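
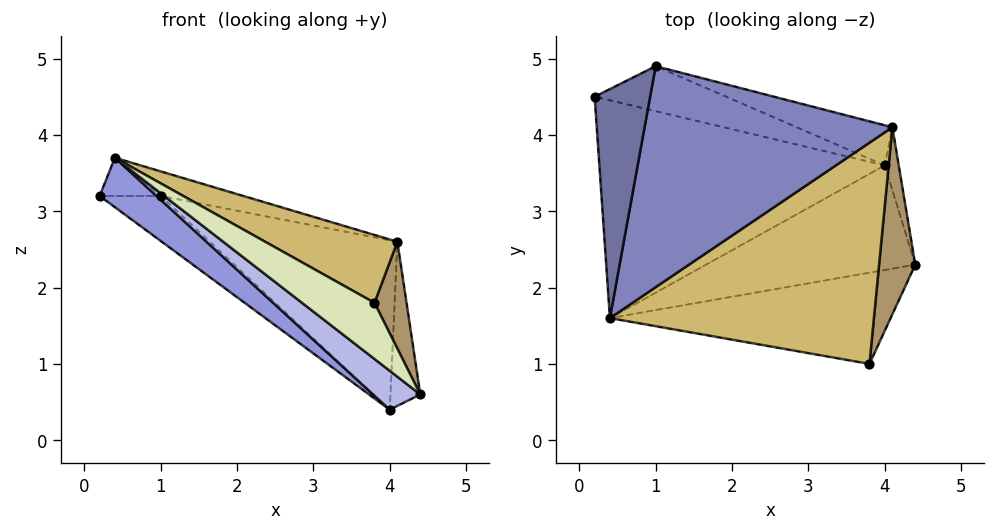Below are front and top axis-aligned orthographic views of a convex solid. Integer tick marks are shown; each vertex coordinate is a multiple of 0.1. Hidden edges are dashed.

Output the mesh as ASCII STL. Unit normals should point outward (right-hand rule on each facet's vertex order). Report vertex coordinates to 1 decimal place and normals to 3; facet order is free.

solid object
 facet normal -0.082 0.164 0.983
  outer loop
   vertex 1.0 4.9 3.2
   vertex 0.2 4.5 3.2
   vertex 0.4 1.6 3.7
  endloop
 endfacet
 facet normal 0.216 0.108 0.970
  outer loop
   vertex 4.1 4.1 2.6
   vertex 1.0 4.9 3.2
   vertex 0.4 1.6 3.7
  endloop
 endfacet
 facet normal -0.611 -0.175 -0.772
  outer loop
   vertex 4.0 3.6 0.4
   vertex 0.4 1.6 3.7
   vertex 0.2 4.5 3.2
  endloop
 endfacet
 facet normal -0.554 -0.290 -0.780
  outer loop
   vertex 4.0 3.6 0.4
   vertex 4.4 2.3 0.6
   vertex 0.4 1.6 3.7
  endloop
 endfacet
 facet normal -0.333 0.667 -0.667
  outer loop
   vertex 4.0 3.6 0.4
   vertex 0.2 4.5 3.2
   vertex 1.0 4.9 3.2
  endloop
 endfacet
 facet normal 0.955 0.277 -0.106
  outer loop
   vertex 4.0 3.6 0.4
   vertex 4.1 4.1 2.6
   vertex 4.4 2.3 0.6
  endloop
 endfacet
 facet normal 0.202 0.953 -0.226
  outer loop
   vertex 4.0 3.6 0.4
   vertex 1.0 4.9 3.2
   vertex 4.1 4.1 2.6
  endloop
 endfacet
 facet normal -0.494 -0.455 -0.741
  outer loop
   vertex 3.8 1.0 1.8
   vertex 0.4 1.6 3.7
   vertex 4.4 2.3 0.6
  endloop
 endfacet
 facet normal 0.942 -0.166 0.291
  outer loop
   vertex 3.8 1.0 1.8
   vertex 4.4 2.3 0.6
   vertex 4.1 4.1 2.6
  endloop
 endfacet
 facet normal 0.435 -0.264 0.861
  outer loop
   vertex 3.8 1.0 1.8
   vertex 4.1 4.1 2.6
   vertex 0.4 1.6 3.7
  endloop
 endfacet
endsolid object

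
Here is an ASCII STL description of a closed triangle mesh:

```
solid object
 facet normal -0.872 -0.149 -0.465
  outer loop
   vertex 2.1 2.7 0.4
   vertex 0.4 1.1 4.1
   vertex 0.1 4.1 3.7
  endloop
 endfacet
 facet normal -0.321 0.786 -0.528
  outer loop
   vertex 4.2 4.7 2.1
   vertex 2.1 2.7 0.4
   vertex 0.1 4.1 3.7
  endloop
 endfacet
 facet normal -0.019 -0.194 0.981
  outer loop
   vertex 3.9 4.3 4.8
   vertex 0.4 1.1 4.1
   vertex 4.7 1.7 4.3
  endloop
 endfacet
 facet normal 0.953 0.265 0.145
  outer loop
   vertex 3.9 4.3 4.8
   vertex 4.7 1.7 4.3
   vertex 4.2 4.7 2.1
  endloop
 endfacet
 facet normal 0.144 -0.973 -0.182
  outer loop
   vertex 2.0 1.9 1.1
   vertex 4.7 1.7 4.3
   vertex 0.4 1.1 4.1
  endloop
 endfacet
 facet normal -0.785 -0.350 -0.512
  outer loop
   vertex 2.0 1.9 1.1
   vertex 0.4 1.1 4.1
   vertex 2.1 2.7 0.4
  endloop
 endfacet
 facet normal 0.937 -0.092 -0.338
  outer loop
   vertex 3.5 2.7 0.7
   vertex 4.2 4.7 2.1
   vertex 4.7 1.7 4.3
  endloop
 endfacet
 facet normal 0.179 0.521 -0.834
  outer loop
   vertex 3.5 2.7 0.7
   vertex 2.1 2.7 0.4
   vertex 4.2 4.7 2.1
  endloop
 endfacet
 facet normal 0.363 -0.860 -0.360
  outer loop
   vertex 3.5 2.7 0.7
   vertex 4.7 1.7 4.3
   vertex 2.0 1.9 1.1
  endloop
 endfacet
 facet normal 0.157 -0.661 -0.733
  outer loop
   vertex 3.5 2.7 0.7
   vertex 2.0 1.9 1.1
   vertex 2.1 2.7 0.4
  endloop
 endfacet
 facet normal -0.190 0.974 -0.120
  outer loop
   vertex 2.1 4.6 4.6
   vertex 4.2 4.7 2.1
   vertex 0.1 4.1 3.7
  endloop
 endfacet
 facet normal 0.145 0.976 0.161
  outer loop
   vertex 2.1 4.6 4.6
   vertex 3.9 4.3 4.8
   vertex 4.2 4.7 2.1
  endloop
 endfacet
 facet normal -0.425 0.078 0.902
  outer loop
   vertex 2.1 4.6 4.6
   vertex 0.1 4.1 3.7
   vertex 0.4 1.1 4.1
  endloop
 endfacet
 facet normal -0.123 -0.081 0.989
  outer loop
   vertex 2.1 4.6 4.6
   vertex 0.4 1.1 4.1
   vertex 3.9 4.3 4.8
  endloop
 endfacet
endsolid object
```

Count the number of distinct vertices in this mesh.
9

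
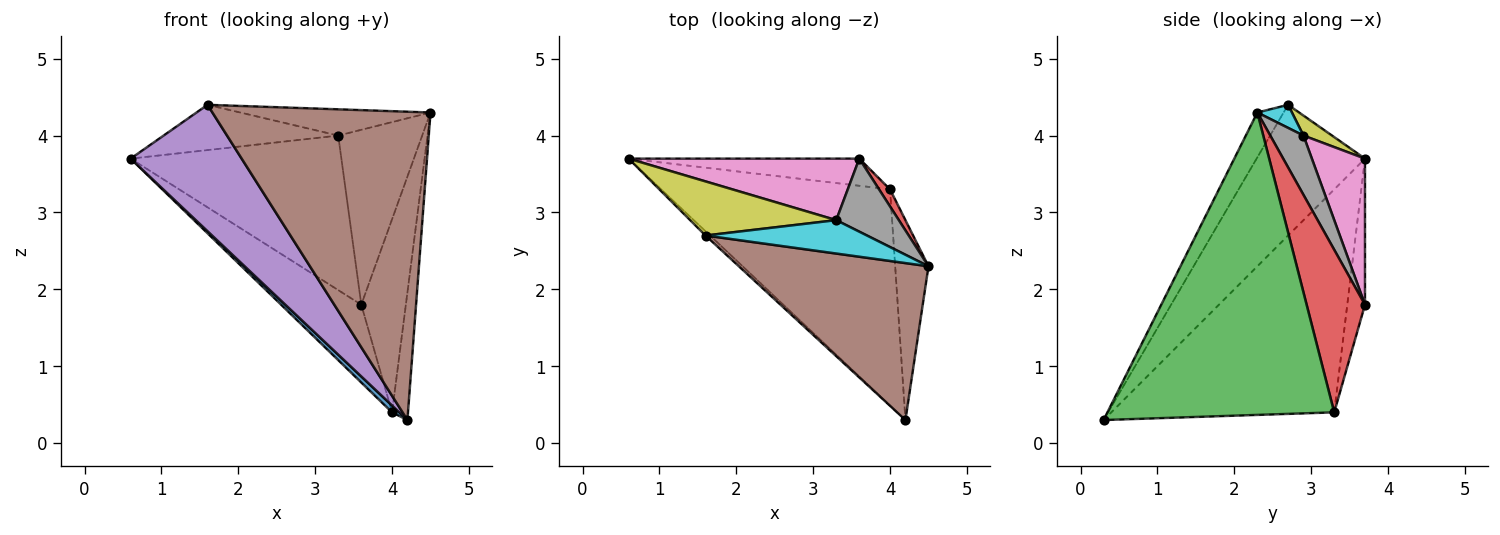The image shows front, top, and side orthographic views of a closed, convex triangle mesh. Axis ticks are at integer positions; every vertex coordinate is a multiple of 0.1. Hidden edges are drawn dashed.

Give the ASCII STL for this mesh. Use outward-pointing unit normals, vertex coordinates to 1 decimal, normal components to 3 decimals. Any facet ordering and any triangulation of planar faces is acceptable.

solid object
 facet normal -0.698 -0.023 -0.716
  outer loop
   vertex 4.0 3.3 0.4
   vertex 4.2 0.3 0.3
   vertex 0.6 3.7 3.7
  endloop
 endfacet
 facet normal -0.204 0.924 -0.322
  outer loop
   vertex 4.0 3.3 0.4
   vertex 0.6 3.7 3.7
   vertex 3.6 3.7 1.8
  endloop
 endfacet
 facet normal 0.992 0.070 -0.109
  outer loop
   vertex 4.0 3.3 0.4
   vertex 4.5 2.3 4.3
   vertex 4.2 0.3 0.3
  endloop
 endfacet
 facet normal 0.794 0.606 0.054
  outer loop
   vertex 4.0 3.3 0.4
   vertex 3.6 3.7 1.8
   vertex 4.5 2.3 4.3
  endloop
 endfacet
 facet normal -0.698 -0.715 -0.024
  outer loop
   vertex 1.6 2.7 4.4
   vertex 0.6 3.7 3.7
   vertex 4.2 0.3 0.3
  endloop
 endfacet
 facet normal -0.107 -0.886 0.451
  outer loop
   vertex 1.6 2.7 4.4
   vertex 4.2 0.3 0.3
   vertex 4.5 2.3 4.3
  endloop
 endfacet
 facet normal 0.228 0.905 0.360
  outer loop
   vertex 3.3 2.9 4.0
   vertex 3.6 3.7 1.8
   vertex 0.6 3.7 3.7
  endloop
 endfacet
 facet normal 0.343 0.867 0.362
  outer loop
   vertex 3.3 2.9 4.0
   vertex 4.5 2.3 4.3
   vertex 3.6 3.7 1.8
  endloop
 endfacet
 facet normal 0.104 0.638 0.763
  outer loop
   vertex 3.3 2.9 4.0
   vertex 0.6 3.7 3.7
   vertex 1.6 2.7 4.4
  endloop
 endfacet
 facet normal 0.112 0.614 0.781
  outer loop
   vertex 3.3 2.9 4.0
   vertex 1.6 2.7 4.4
   vertex 4.5 2.3 4.3
  endloop
 endfacet
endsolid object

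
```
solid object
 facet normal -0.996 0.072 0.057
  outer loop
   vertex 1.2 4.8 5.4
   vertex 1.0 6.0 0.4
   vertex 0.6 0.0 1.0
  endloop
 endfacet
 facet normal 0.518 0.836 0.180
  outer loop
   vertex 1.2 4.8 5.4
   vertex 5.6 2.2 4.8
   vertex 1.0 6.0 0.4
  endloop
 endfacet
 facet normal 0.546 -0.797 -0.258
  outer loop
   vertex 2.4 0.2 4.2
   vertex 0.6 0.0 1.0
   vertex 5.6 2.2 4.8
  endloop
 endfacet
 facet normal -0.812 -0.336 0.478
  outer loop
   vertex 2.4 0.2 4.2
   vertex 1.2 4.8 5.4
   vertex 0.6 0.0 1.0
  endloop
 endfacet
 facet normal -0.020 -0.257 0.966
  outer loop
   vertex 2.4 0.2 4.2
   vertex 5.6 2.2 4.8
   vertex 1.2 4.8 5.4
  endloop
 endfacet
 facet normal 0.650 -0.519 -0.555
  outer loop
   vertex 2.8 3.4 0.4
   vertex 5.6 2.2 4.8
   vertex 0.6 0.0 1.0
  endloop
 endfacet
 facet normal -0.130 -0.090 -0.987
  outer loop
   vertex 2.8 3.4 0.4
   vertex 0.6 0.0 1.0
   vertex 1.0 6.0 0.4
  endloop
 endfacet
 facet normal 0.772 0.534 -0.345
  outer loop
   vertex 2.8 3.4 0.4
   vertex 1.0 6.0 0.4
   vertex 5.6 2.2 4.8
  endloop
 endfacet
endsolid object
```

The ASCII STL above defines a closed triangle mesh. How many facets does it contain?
8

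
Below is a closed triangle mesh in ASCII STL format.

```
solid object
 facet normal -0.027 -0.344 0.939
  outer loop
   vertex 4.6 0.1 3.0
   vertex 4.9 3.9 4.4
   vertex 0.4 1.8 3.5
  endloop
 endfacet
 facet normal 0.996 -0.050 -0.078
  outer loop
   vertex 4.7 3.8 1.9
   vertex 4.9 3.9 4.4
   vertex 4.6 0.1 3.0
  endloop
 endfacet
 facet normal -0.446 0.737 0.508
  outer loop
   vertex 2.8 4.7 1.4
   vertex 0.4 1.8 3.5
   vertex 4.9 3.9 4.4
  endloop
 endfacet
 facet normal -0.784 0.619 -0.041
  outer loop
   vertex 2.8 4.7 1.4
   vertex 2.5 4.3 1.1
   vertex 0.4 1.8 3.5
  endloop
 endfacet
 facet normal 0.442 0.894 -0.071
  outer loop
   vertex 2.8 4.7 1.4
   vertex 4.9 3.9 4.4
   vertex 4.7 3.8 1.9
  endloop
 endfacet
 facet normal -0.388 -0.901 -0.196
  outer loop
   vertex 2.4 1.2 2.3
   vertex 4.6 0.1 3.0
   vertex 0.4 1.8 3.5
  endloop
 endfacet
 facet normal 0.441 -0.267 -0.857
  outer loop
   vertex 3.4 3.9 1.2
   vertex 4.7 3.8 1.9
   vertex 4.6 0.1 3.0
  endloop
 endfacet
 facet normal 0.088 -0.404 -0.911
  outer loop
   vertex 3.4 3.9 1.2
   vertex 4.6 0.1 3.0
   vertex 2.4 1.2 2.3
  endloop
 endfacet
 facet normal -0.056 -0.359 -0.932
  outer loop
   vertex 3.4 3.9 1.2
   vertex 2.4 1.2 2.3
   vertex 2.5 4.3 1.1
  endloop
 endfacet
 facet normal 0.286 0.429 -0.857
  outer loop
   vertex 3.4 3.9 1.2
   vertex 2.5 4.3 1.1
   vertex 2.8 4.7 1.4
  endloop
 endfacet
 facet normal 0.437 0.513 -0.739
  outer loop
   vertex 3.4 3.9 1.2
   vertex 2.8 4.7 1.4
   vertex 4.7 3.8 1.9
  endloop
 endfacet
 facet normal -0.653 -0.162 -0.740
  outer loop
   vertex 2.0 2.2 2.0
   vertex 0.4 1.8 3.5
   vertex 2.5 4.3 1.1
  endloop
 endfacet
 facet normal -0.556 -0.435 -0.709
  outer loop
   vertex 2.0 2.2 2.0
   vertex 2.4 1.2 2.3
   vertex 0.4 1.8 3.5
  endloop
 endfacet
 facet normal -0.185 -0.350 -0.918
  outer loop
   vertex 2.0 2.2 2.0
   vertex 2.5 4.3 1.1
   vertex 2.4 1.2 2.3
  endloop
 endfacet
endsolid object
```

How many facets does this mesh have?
14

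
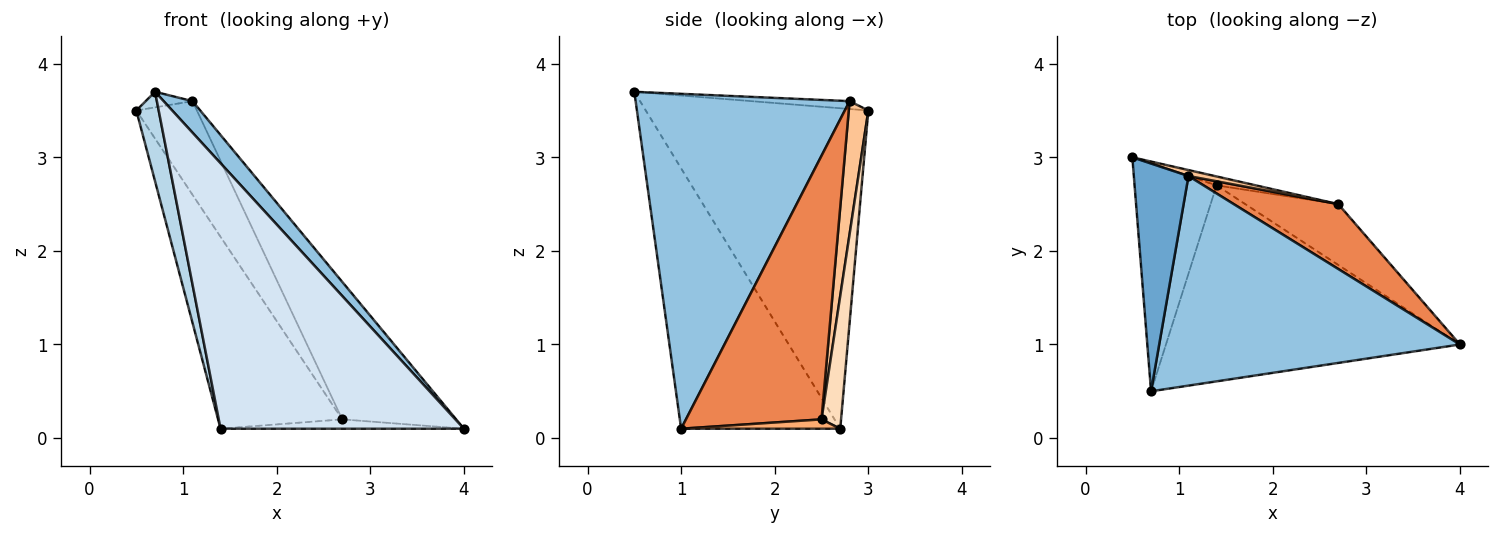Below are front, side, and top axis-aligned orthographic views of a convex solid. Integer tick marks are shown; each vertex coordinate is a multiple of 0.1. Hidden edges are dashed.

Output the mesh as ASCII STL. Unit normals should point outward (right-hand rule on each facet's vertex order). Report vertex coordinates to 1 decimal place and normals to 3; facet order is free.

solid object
 facet normal -0.142 0.068 0.988
  outer loop
   vertex 1.1 2.8 3.6
   vertex 0.5 3.0 3.5
   vertex 0.7 0.5 3.7
  endloop
 endfacet
 facet normal 0.740 -0.100 0.665
  outer loop
   vertex 1.1 2.8 3.6
   vertex 0.7 0.5 3.7
   vertex 4.0 1.0 0.1
  endloop
 endfacet
 facet normal -0.964 -0.097 -0.247
  outer loop
   vertex 1.4 2.7 0.1
   vertex 0.7 0.5 3.7
   vertex 0.5 3.0 3.5
  endloop
 endfacet
 facet normal -0.466 -0.712 -0.526
  outer loop
   vertex 1.4 2.7 0.1
   vertex 4.0 1.0 0.1
   vertex 0.7 0.5 3.7
  endloop
 endfacet
 facet normal 0.733 0.616 0.290
  outer loop
   vertex 2.7 2.5 0.2
   vertex 1.1 2.8 3.6
   vertex 4.0 1.0 0.1
  endloop
 endfacet
 facet normal 0.099 0.151 -0.984
  outer loop
   vertex 2.7 2.5 0.2
   vertex 4.0 1.0 0.1
   vertex 1.4 2.7 0.1
  endloop
 endfacet
 facet normal 0.307 0.950 0.060
  outer loop
   vertex 2.7 2.5 0.2
   vertex 0.5 3.0 3.5
   vertex 1.1 2.8 3.6
  endloop
 endfacet
 facet normal 0.155 0.987 -0.046
  outer loop
   vertex 2.7 2.5 0.2
   vertex 1.4 2.7 0.1
   vertex 0.5 3.0 3.5
  endloop
 endfacet
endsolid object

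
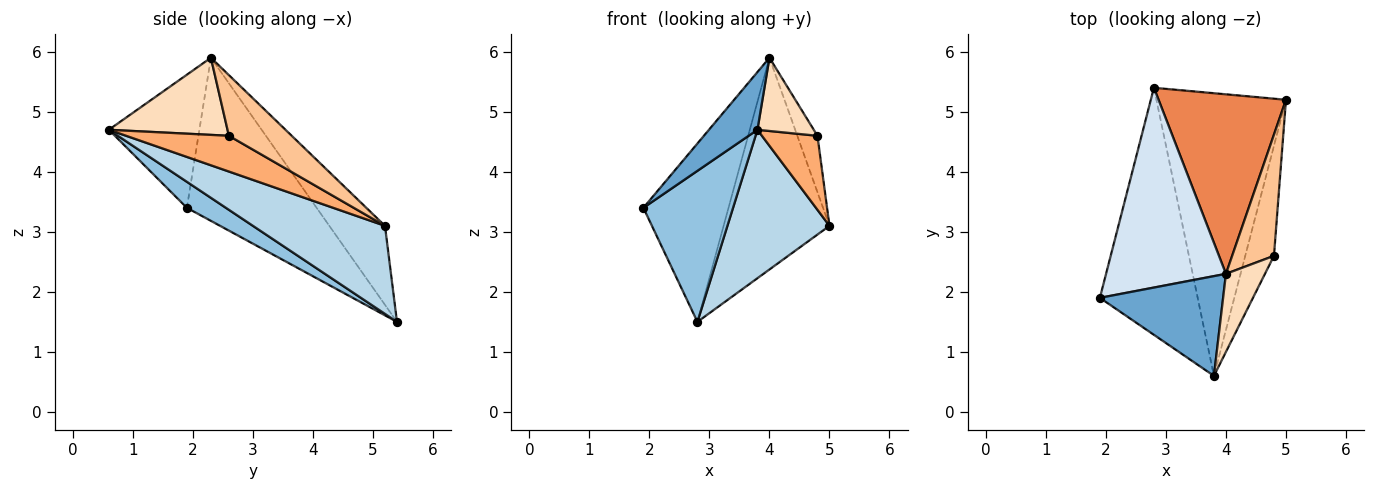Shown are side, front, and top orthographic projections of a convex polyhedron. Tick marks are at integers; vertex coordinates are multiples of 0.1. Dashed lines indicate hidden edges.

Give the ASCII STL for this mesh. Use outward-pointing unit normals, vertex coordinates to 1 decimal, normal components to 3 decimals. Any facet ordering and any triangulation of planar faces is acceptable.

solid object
 facet normal -0.683 -0.366 0.632
  outer loop
   vertex 4.0 2.3 5.9
   vertex 1.9 1.9 3.4
   vertex 3.8 0.6 4.7
  endloop
 endfacet
 facet normal 0.221 -0.509 -0.832
  outer loop
   vertex 2.8 5.4 1.5
   vertex 3.8 0.6 4.7
   vertex 1.9 1.9 3.4
  endloop
 endfacet
 facet normal 0.516 -0.398 -0.759
  outer loop
   vertex 2.8 5.4 1.5
   vertex 5.0 5.2 3.1
   vertex 3.8 0.6 4.7
  endloop
 endfacet
 facet normal -0.712 0.467 0.524
  outer loop
   vertex 2.8 5.4 1.5
   vertex 1.9 1.9 3.4
   vertex 4.0 2.3 5.9
  endloop
 endfacet
 facet normal -0.372 0.708 0.600
  outer loop
   vertex 2.8 5.4 1.5
   vertex 4.0 2.3 5.9
   vertex 5.0 5.2 3.1
  endloop
 endfacet
 facet normal 0.719 -0.388 -0.577
  outer loop
   vertex 4.8 2.6 4.6
   vertex 3.8 0.6 4.7
   vertex 5.0 5.2 3.1
  endloop
 endfacet
 facet normal 0.796 0.255 0.549
  outer loop
   vertex 4.8 2.6 4.6
   vertex 5.0 5.2 3.1
   vertex 4.0 2.3 5.9
  endloop
 endfacet
 facet normal 0.822 -0.390 0.416
  outer loop
   vertex 4.8 2.6 4.6
   vertex 4.0 2.3 5.9
   vertex 3.8 0.6 4.7
  endloop
 endfacet
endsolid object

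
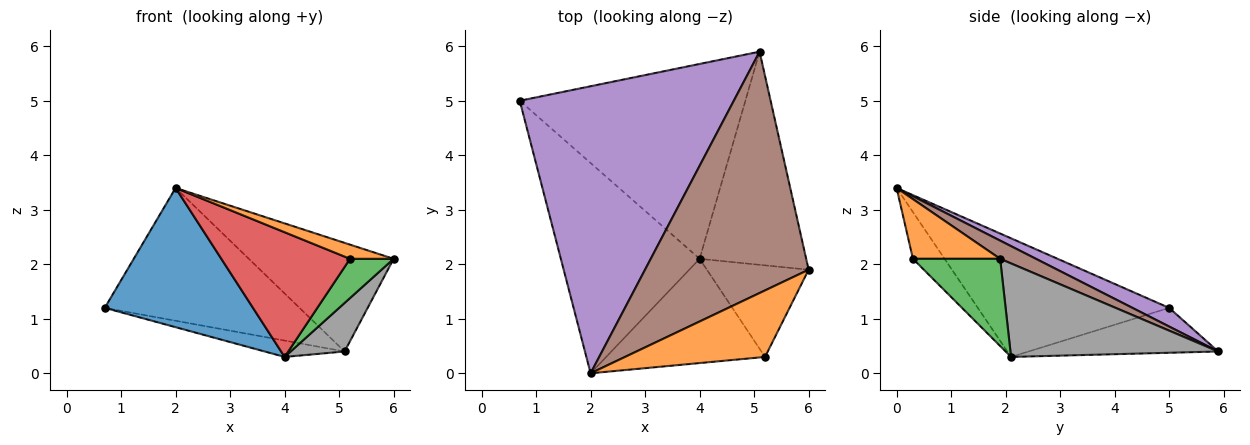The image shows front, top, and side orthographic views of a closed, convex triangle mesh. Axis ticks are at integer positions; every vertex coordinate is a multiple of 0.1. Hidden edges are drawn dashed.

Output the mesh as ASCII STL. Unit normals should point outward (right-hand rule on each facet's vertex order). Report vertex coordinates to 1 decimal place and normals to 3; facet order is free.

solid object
 facet normal -0.580 -0.450 -0.679
  outer loop
   vertex 4.0 2.1 0.3
   vertex 2.0 0.0 3.4
   vertex 0.7 5.0 1.2
  endloop
 endfacet
 facet normal 0.385 -0.192 0.903
  outer loop
   vertex 5.2 0.3 2.1
   vertex 6.0 1.9 2.1
   vertex 2.0 0.0 3.4
  endloop
 endfacet
 facet normal 0.619 -0.309 -0.722
  outer loop
   vertex 5.2 0.3 2.1
   vertex 4.0 2.1 0.3
   vertex 6.0 1.9 2.1
  endloop
 endfacet
 facet normal -0.185 -0.754 -0.630
  outer loop
   vertex 5.2 0.3 2.1
   vertex 2.0 0.0 3.4
   vertex 4.0 2.1 0.3
  endloop
 endfacet
 facet normal 0.079 0.419 0.905
  outer loop
   vertex 5.1 5.9 0.4
   vertex 0.7 5.0 1.2
   vertex 2.0 0.0 3.4
  endloop
 endfacet
 facet normal 0.101 0.408 0.907
  outer loop
   vertex 5.1 5.9 0.4
   vertex 2.0 0.0 3.4
   vertex 6.0 1.9 2.1
  endloop
 endfacet
 facet normal -0.194 0.082 -0.977
  outer loop
   vertex 5.1 5.9 0.4
   vertex 4.0 2.1 0.3
   vertex 0.7 5.0 1.2
  endloop
 endfacet
 facet normal 0.650 -0.169 -0.741
  outer loop
   vertex 5.1 5.9 0.4
   vertex 6.0 1.9 2.1
   vertex 4.0 2.1 0.3
  endloop
 endfacet
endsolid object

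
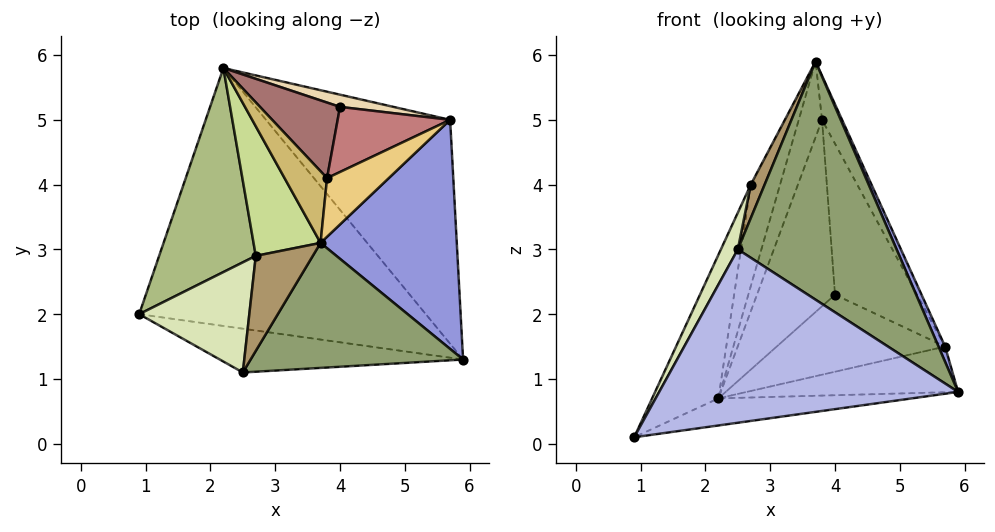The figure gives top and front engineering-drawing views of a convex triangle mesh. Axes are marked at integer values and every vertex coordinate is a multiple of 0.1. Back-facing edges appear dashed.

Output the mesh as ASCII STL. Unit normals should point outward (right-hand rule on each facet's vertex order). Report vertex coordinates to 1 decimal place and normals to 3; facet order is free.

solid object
 facet normal 0.152 0.103 -0.983
  outer loop
   vertex 2.2 5.8 0.7
   vertex 5.9 1.3 0.8
   vertex 0.9 2.0 0.1
  endloop
 endfacet
 facet normal 0.260 0.193 -0.946
  outer loop
   vertex 5.7 5.0 1.5
   vertex 5.9 1.3 0.8
   vertex 2.2 5.8 0.7
  endloop
 endfacet
 facet normal 0.914 -0.027 0.404
  outer loop
   vertex 5.7 5.0 1.5
   vertex 3.7 3.1 5.9
   vertex 5.9 1.3 0.8
  endloop
 endfacet
 facet normal -0.101 -0.965 -0.244
  outer loop
   vertex 2.5 1.1 3.0
   vertex 0.9 2.0 0.1
   vertex 5.9 1.3 0.8
  endloop
 endfacet
 facet normal 0.333 -0.835 0.438
  outer loop
   vertex 2.5 1.1 3.0
   vertex 5.9 1.3 0.8
   vertex 3.7 3.1 5.9
  endloop
 endfacet
 facet normal -0.900 0.251 0.357
  outer loop
   vertex 2.7 2.9 4.0
   vertex 2.2 5.8 0.7
   vertex 0.9 2.0 0.1
  endloop
 endfacet
 facet normal -0.851 0.324 0.414
  outer loop
   vertex 2.7 2.9 4.0
   vertex 3.7 3.1 5.9
   vertex 2.2 5.8 0.7
  endloop
 endfacet
 facet normal -0.885 -0.147 0.442
  outer loop
   vertex 2.7 2.9 4.0
   vertex 0.9 2.0 0.1
   vertex 2.5 1.1 3.0
  endloop
 endfacet
 facet normal -0.865 -0.167 0.473
  outer loop
   vertex 2.7 2.9 4.0
   vertex 2.5 1.1 3.0
   vertex 3.7 3.1 5.9
  endloop
 endfacet
 facet normal -0.732 0.494 0.468
  outer loop
   vertex 3.8 4.1 5.0
   vertex 2.2 5.8 0.7
   vertex 3.7 3.1 5.9
  endloop
 endfacet
 facet normal 0.765 0.387 0.515
  outer loop
   vertex 3.8 4.1 5.0
   vertex 3.7 3.1 5.9
   vertex 5.7 5.0 1.5
  endloop
 endfacet
 facet normal 0.187 0.970 0.154
  outer loop
   vertex 4.0 5.2 2.3
   vertex 5.7 5.0 1.5
   vertex 2.2 5.8 0.7
  endloop
 endfacet
 facet normal -0.025 0.926 0.376
  outer loop
   vertex 4.0 5.2 2.3
   vertex 2.2 5.8 0.7
   vertex 3.8 4.1 5.0
  endloop
 endfacet
 facet normal 0.282 0.881 0.380
  outer loop
   vertex 4.0 5.2 2.3
   vertex 3.8 4.1 5.0
   vertex 5.7 5.0 1.5
  endloop
 endfacet
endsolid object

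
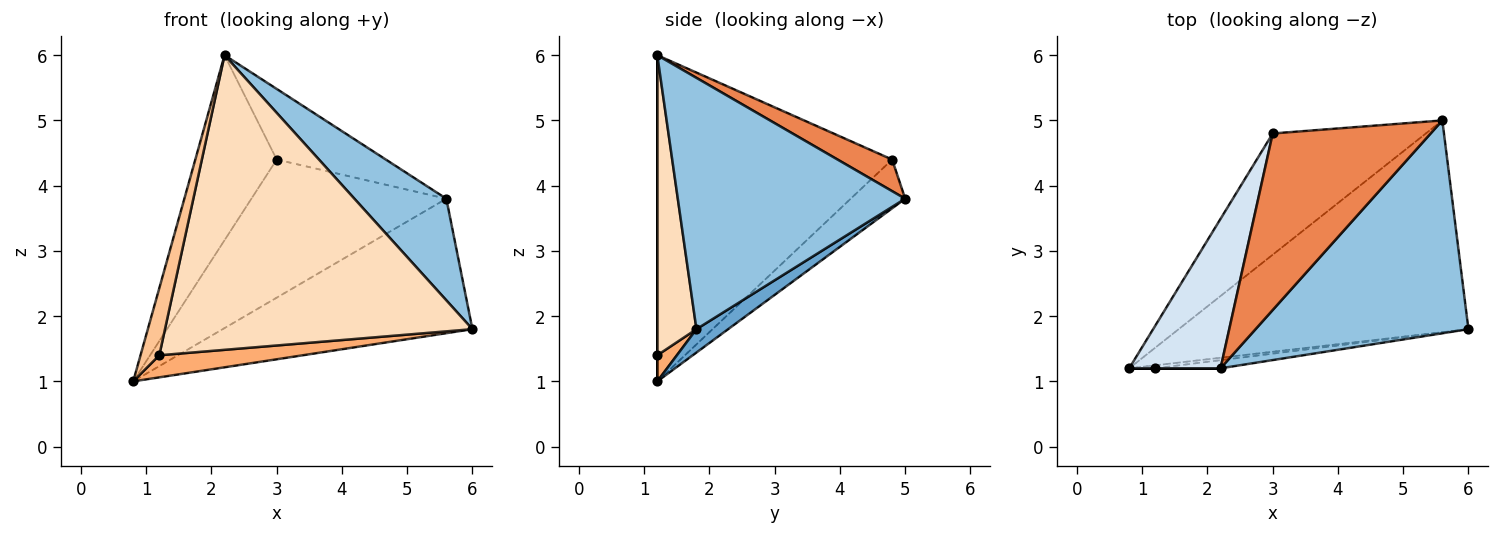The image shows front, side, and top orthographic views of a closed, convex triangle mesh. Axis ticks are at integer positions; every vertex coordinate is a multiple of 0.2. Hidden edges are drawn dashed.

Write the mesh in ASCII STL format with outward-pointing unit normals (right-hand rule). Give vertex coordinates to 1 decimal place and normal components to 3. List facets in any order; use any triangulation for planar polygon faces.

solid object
 facet normal 0.068 0.535 -0.842
  outer loop
   vertex 5.6 5.0 3.8
   vertex 6.0 1.8 1.8
   vertex 0.8 1.2 1.0
  endloop
 endfacet
 facet normal 0.729 -0.295 0.618
  outer loop
   vertex 2.2 1.2 6.0
   vertex 6.0 1.8 1.8
   vertex 5.6 5.0 3.8
  endloop
 endfacet
 facet normal -0.206 0.735 -0.646
  outer loop
   vertex 3.0 4.8 4.4
   vertex 5.6 5.0 3.8
   vertex 0.8 1.2 1.0
  endloop
 endfacet
 facet normal -0.913 0.317 0.256
  outer loop
   vertex 3.0 4.8 4.4
   vertex 0.8 1.2 1.0
   vertex 2.2 1.2 6.0
  endloop
 endfacet
 facet normal 0.183 0.365 0.913
  outer loop
   vertex 3.0 4.8 4.4
   vertex 2.2 1.2 6.0
   vertex 5.6 5.0 3.8
  endloop
 endfacet
 facet normal 0.134 -0.982 -0.134
  outer loop
   vertex 1.2 1.2 1.4
   vertex 0.8 1.2 1.0
   vertex 6.0 1.8 1.8
  endloop
 endfacet
 facet normal 0.000 -1.000 0.000
  outer loop
   vertex 1.2 1.2 1.4
   vertex 2.2 1.2 6.0
   vertex 0.8 1.2 1.0
  endloop
 endfacet
 facet normal 0.126 -0.992 -0.027
  outer loop
   vertex 1.2 1.2 1.4
   vertex 6.0 1.8 1.8
   vertex 2.2 1.2 6.0
  endloop
 endfacet
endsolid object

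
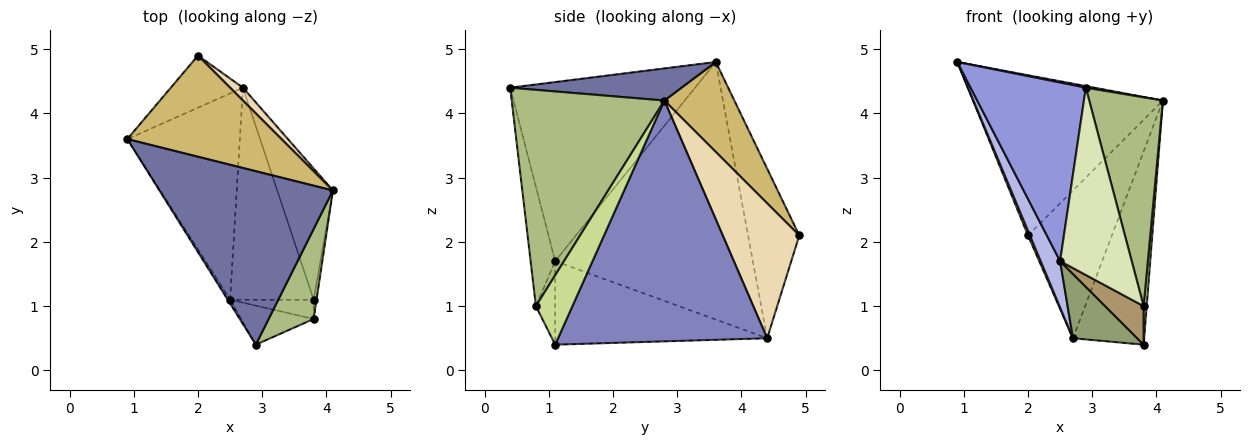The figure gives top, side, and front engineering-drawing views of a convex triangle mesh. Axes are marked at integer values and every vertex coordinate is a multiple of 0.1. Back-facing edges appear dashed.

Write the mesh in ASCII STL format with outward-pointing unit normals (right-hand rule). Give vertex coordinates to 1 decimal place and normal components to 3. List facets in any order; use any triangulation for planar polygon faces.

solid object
 facet normal 0.182 -0.009 0.983
  outer loop
   vertex 2.9 0.4 4.4
   vertex 4.1 2.8 4.2
   vertex 0.9 3.6 4.8
  endloop
 endfacet
 facet normal 0.925 0.315 -0.214
  outer loop
   vertex 2.7 4.4 0.5
   vertex 4.1 2.8 4.2
   vertex 3.8 1.1 0.4
  endloop
 endfacet
 facet normal -0.849 -0.529 -0.011
  outer loop
   vertex 2.5 1.1 1.7
   vertex 2.9 0.4 4.4
   vertex 0.9 3.6 4.8
  endloop
 endfacet
 facet normal -0.913 -0.090 -0.399
  outer loop
   vertex 2.5 1.1 1.7
   vertex 0.9 3.6 4.8
   vertex 2.7 4.4 0.5
  endloop
 endfacet
 facet normal -0.691 -0.210 -0.691
  outer loop
   vertex 2.5 1.1 1.7
   vertex 2.7 4.4 0.5
   vertex 3.8 1.1 0.4
  endloop
 endfacet
 facet normal 0.885 -0.427 0.184
  outer loop
   vertex 3.8 0.8 1.0
   vertex 4.1 2.8 4.2
   vertex 2.9 0.4 4.4
  endloop
 endfacet
 facet normal 0.996 -0.083 -0.041
  outer loop
   vertex 3.8 0.8 1.0
   vertex 3.8 1.1 0.4
   vertex 4.1 2.8 4.2
  endloop
 endfacet
 facet normal -0.318 -0.928 -0.193
  outer loop
   vertex 3.8 0.8 1.0
   vertex 2.9 0.4 4.4
   vertex 2.5 1.1 1.7
  endloop
 endfacet
 facet normal -0.408 -0.816 -0.408
  outer loop
   vertex 3.8 0.8 1.0
   vertex 2.5 1.1 1.7
   vertex 3.8 1.1 0.4
  endloop
 endfacet
 facet normal 0.297 0.807 0.510
  outer loop
   vertex 2.0 4.9 2.1
   vertex 0.9 3.6 4.8
   vertex 4.1 2.8 4.2
  endloop
 endfacet
 facet normal -0.920 -0.035 -0.391
  outer loop
   vertex 2.0 4.9 2.1
   vertex 2.7 4.4 0.5
   vertex 0.9 3.6 4.8
  endloop
 endfacet
 facet normal 0.673 0.737 0.064
  outer loop
   vertex 2.0 4.9 2.1
   vertex 4.1 2.8 4.2
   vertex 2.7 4.4 0.5
  endloop
 endfacet
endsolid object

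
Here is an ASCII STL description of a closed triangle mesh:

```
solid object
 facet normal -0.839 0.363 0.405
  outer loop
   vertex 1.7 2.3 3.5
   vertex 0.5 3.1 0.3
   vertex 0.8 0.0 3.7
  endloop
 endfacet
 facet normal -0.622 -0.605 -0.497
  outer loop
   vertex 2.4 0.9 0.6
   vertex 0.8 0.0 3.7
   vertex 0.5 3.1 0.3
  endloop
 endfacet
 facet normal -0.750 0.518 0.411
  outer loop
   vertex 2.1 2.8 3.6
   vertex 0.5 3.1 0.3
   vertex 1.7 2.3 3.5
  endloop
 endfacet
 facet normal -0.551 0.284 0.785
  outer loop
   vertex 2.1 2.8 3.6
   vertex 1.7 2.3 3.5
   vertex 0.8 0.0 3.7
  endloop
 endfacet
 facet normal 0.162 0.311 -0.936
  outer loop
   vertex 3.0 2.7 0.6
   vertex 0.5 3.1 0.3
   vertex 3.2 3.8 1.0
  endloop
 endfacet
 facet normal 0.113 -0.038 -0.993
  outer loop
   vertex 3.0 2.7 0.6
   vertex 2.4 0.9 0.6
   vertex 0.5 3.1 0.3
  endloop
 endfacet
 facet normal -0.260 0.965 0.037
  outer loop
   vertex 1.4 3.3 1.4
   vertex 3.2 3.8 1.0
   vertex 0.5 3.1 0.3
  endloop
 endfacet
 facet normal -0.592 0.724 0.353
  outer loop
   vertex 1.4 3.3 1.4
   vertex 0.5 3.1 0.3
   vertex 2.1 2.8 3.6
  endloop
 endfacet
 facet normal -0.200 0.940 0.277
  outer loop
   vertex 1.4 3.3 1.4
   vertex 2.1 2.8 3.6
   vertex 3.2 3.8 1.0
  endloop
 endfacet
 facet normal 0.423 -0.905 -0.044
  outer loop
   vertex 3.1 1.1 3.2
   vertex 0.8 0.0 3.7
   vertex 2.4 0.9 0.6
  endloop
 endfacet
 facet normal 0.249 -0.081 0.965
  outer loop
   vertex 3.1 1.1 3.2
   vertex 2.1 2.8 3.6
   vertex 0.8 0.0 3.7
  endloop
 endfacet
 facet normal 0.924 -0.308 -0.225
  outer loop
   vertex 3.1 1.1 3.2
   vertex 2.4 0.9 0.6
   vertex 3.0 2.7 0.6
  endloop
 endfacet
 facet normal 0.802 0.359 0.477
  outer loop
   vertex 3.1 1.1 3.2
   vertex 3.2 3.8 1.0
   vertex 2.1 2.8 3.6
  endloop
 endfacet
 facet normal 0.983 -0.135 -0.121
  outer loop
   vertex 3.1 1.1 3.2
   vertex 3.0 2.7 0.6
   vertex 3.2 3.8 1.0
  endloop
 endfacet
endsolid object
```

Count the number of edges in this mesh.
21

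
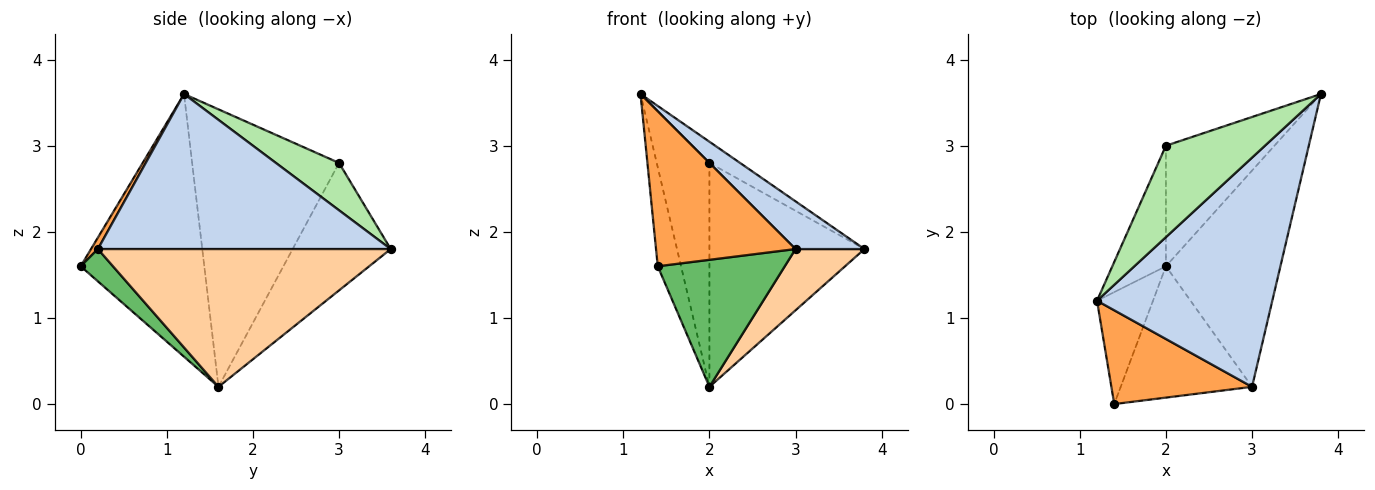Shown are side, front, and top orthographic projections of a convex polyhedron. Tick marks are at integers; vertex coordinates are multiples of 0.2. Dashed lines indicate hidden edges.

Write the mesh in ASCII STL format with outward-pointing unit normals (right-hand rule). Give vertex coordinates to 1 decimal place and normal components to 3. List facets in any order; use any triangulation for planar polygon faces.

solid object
 facet normal -0.962 0.181 -0.205
  outer loop
   vertex 2.0 1.6 0.2
   vertex 1.4 0.0 1.6
   vertex 1.2 1.2 3.6
  endloop
 endfacet
 facet normal 0.655 -0.154 0.740
  outer loop
   vertex 3.0 0.2 1.8
   vertex 3.8 3.6 1.8
   vertex 1.2 1.2 3.6
  endloop
 endfacet
 facet normal 0.042 -0.855 0.517
  outer loop
   vertex 3.0 0.2 1.8
   vertex 1.2 1.2 3.6
   vertex 1.4 0.0 1.6
  endloop
 endfacet
 facet normal 0.757 -0.178 -0.629
  outer loop
   vertex 3.0 0.2 1.8
   vertex 2.0 1.6 0.2
   vertex 3.8 3.6 1.8
  endloop
 endfacet
 facet normal 0.174 -0.685 -0.708
  outer loop
   vertex 3.0 0.2 1.8
   vertex 1.4 0.0 1.6
   vertex 2.0 1.6 0.2
  endloop
 endfacet
 facet normal 0.422 0.205 0.883
  outer loop
   vertex 2.0 3.0 2.8
   vertex 1.2 1.2 3.6
   vertex 3.8 3.6 1.8
  endloop
 endfacet
 facet normal -0.926 0.332 -0.179
  outer loop
   vertex 2.0 3.0 2.8
   vertex 2.0 1.6 0.2
   vertex 1.2 1.2 3.6
  endloop
 endfacet
 facet normal -0.487 0.769 -0.414
  outer loop
   vertex 2.0 3.0 2.8
   vertex 3.8 3.6 1.8
   vertex 2.0 1.6 0.2
  endloop
 endfacet
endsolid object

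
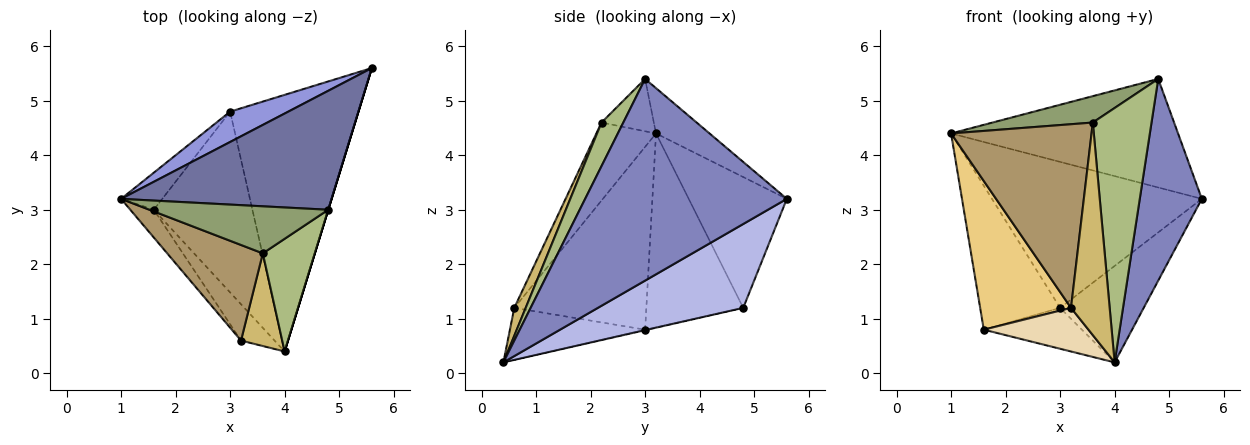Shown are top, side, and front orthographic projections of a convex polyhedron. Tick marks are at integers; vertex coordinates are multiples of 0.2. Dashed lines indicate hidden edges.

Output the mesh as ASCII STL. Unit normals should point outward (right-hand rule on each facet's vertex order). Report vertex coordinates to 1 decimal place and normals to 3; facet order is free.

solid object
 facet normal -0.157 0.666 0.730
  outer loop
   vertex 4.8 3.0 5.4
   vertex 5.6 5.6 3.2
   vertex 1.0 3.2 4.4
  endloop
 endfacet
 facet normal 0.956 -0.294 0.000
  outer loop
   vertex 4.8 3.0 5.4
   vertex 4.0 0.4 0.2
   vertex 5.6 5.6 3.2
  endloop
 endfacet
 facet normal -0.416 0.890 0.185
  outer loop
   vertex 3.0 4.8 1.2
   vertex 1.0 3.2 4.4
   vertex 5.6 5.6 3.2
  endloop
 endfacet
 facet normal 0.522 0.300 -0.798
  outer loop
   vertex 3.0 4.8 1.2
   vertex 5.6 5.6 3.2
   vertex 4.0 0.4 0.2
  endloop
 endfacet
 facet normal -0.247 -0.474 0.845
  outer loop
   vertex 3.6 2.2 4.6
   vertex 4.8 3.0 5.4
   vertex 1.0 3.2 4.4
  endloop
 endfacet
 facet normal 0.322 -0.866 0.383
  outer loop
   vertex 3.6 2.2 4.6
   vertex 4.0 0.4 0.2
   vertex 4.8 3.0 5.4
  endloop
 endfacet
 facet normal -0.761 0.628 -0.162
  outer loop
   vertex 1.6 3.0 0.8
   vertex 1.0 3.2 4.4
   vertex 3.0 4.8 1.2
  endloop
 endfacet
 facet normal -0.005 0.221 -0.975
  outer loop
   vertex 1.6 3.0 0.8
   vertex 3.0 4.8 1.2
   vertex 4.0 0.4 0.2
  endloop
 endfacet
 facet normal -0.353 -0.830 0.432
  outer loop
   vertex 3.2 0.6 1.2
   vertex 3.6 2.2 4.6
   vertex 1.0 3.2 4.4
  endloop
 endfacet
 facet normal 0.261 -0.885 0.386
  outer loop
   vertex 3.2 0.6 1.2
   vertex 4.0 0.4 0.2
   vertex 3.6 2.2 4.6
  endloop
 endfacet
 facet normal -0.819 -0.564 -0.105
  outer loop
   vertex 3.2 0.6 1.2
   vertex 1.0 3.2 4.4
   vertex 1.6 3.0 0.8
  endloop
 endfacet
 facet normal -0.704 -0.545 -0.454
  outer loop
   vertex 3.2 0.6 1.2
   vertex 1.6 3.0 0.8
   vertex 4.0 0.4 0.2
  endloop
 endfacet
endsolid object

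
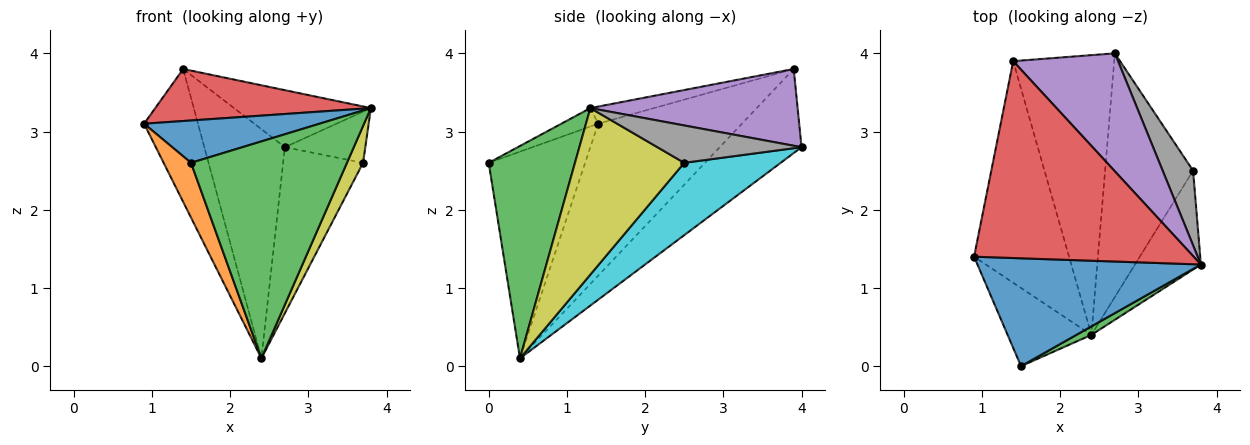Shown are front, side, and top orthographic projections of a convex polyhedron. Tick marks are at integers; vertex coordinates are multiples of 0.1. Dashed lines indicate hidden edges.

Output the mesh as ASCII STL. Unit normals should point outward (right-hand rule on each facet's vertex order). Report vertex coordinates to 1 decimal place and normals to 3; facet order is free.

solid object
 facet normal -0.077 -0.364 0.928
  outer loop
   vertex 1.5 0.0 2.6
   vertex 3.8 1.3 3.3
   vertex 0.9 1.4 3.1
  endloop
 endfacet
 facet normal -0.896 -0.254 -0.363
  outer loop
   vertex 1.5 0.0 2.6
   vertex 0.9 1.4 3.1
   vertex 2.4 0.4 0.1
  endloop
 endfacet
 facet normal 0.484 -0.874 0.034
  outer loop
   vertex 1.5 0.0 2.6
   vertex 2.4 0.4 0.1
   vertex 3.8 1.3 3.3
  endloop
 endfacet
 facet normal -0.075 -0.255 0.964
  outer loop
   vertex 1.4 3.9 3.8
   vertex 0.9 1.4 3.1
   vertex 3.8 1.3 3.3
  endloop
 endfacet
 facet normal 0.550 0.363 0.752
  outer loop
   vertex 1.4 3.9 3.8
   vertex 3.8 1.3 3.3
   vertex 2.7 4.0 2.8
  endloop
 endfacet
 facet normal -0.808 0.303 -0.505
  outer loop
   vertex 1.4 3.9 3.8
   vertex 2.4 0.4 0.1
   vertex 0.9 1.4 3.1
  endloop
 endfacet
 facet normal -0.541 0.533 -0.650
  outer loop
   vertex 1.4 3.9 3.8
   vertex 2.7 4.0 2.8
   vertex 2.4 0.4 0.1
  endloop
 endfacet
 facet normal 0.712 0.397 0.579
  outer loop
   vertex 3.7 2.5 2.6
   vertex 2.7 4.0 2.8
   vertex 3.8 1.3 3.3
  endloop
 endfacet
 facet normal 0.921 -0.136 -0.365
  outer loop
   vertex 3.7 2.5 2.6
   vertex 3.8 1.3 3.3
   vertex 2.4 0.4 0.1
  endloop
 endfacet
 facet normal 0.562 0.466 -0.684
  outer loop
   vertex 3.7 2.5 2.6
   vertex 2.4 0.4 0.1
   vertex 2.7 4.0 2.8
  endloop
 endfacet
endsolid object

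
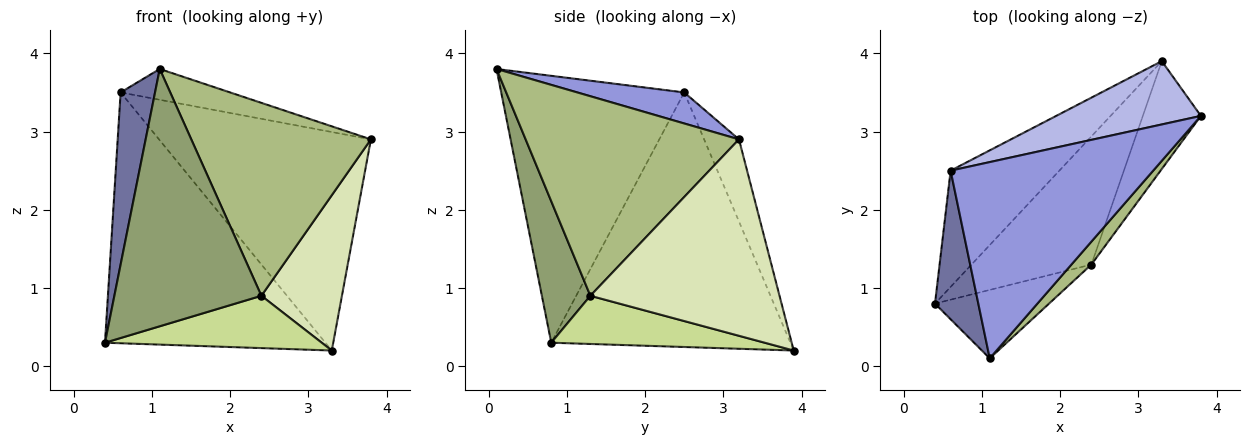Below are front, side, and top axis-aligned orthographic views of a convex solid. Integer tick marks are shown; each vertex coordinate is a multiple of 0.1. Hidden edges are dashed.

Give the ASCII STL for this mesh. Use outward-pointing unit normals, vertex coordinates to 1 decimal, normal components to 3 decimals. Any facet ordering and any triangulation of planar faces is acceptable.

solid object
 facet normal -0.970 -0.182 0.158
  outer loop
   vertex 0.6 2.5 3.5
   vertex 0.4 0.8 0.3
   vertex 1.1 0.1 3.8
  endloop
 endfacet
 facet normal -0.702 0.647 -0.300
  outer loop
   vertex 0.6 2.5 3.5
   vertex 3.3 3.9 0.2
   vertex 0.4 0.8 0.3
  endloop
 endfacet
 facet normal 0.150 0.153 0.977
  outer loop
   vertex 0.6 2.5 3.5
   vertex 1.1 0.1 3.8
   vertex 3.8 3.2 2.9
  endloop
 endfacet
 facet normal -0.156 0.949 0.275
  outer loop
   vertex 0.6 2.5 3.5
   vertex 3.8 3.2 2.9
   vertex 3.3 3.9 0.2
  endloop
 endfacet
 facet normal 0.304 -0.921 -0.245
  outer loop
   vertex 2.4 1.3 0.9
   vertex 1.1 0.1 3.8
   vertex 0.4 0.8 0.3
  endloop
 endfacet
 facet normal 0.763 -0.642 0.076
  outer loop
   vertex 2.4 1.3 0.9
   vertex 3.8 3.2 2.9
   vertex 1.1 0.1 3.8
  endloop
 endfacet
 facet normal 0.349 -0.354 -0.868
  outer loop
   vertex 2.4 1.3 0.9
   vertex 0.4 0.8 0.3
   vertex 3.3 3.9 0.2
  endloop
 endfacet
 facet normal 0.888 -0.378 -0.262
  outer loop
   vertex 2.4 1.3 0.9
   vertex 3.3 3.9 0.2
   vertex 3.8 3.2 2.9
  endloop
 endfacet
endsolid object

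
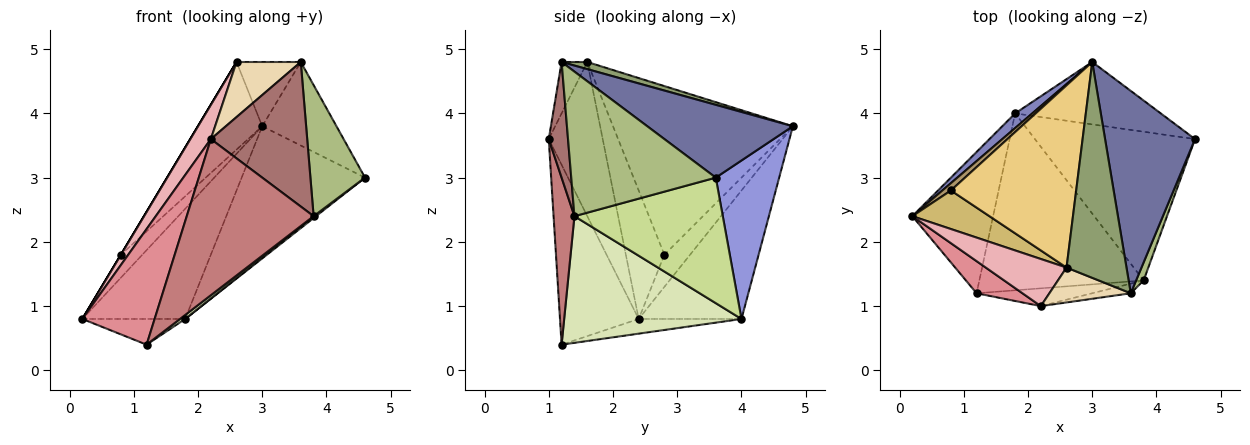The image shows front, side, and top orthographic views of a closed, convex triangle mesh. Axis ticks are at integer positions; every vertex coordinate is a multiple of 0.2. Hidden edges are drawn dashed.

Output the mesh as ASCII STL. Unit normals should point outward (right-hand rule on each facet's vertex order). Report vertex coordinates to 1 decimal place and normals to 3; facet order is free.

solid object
 facet normal 0.599 0.305 0.740
  outer loop
   vertex 3.0 4.8 3.8
   vertex 3.6 1.2 4.8
   vertex 4.6 3.6 3.0
  endloop
 endfacet
 facet normal -0.704 0.704 0.094
  outer loop
   vertex 1.8 4.0 0.8
   vertex 0.2 2.4 0.8
   vertex 3.0 4.8 3.8
  endloop
 endfacet
 facet normal 0.421 0.820 -0.387
  outer loop
   vertex 1.8 4.0 0.8
   vertex 3.0 4.8 3.8
   vertex 4.6 3.6 3.0
  endloop
 endfacet
 facet normal -0.176 0.176 -0.968
  outer loop
   vertex 1.8 4.0 0.8
   vertex 1.2 1.2 0.4
   vertex 0.2 2.4 0.8
  endloop
 endfacet
 facet normal 0.113 0.283 0.952
  outer loop
   vertex 2.6 1.6 4.8
   vertex 3.6 1.2 4.8
   vertex 3.0 4.8 3.8
  endloop
 endfacet
 facet normal 0.934 -0.353 0.048
  outer loop
   vertex 3.8 1.4 2.4
   vertex 4.6 3.6 3.0
   vertex 3.6 1.2 4.8
  endloop
 endfacet
 facet normal 0.617 -0.010 -0.787
  outer loop
   vertex 3.8 1.4 2.4
   vertex 1.8 4.0 0.8
   vertex 4.6 3.6 3.0
  endloop
 endfacet
 facet normal 0.610 -0.018 -0.792
  outer loop
   vertex 3.8 1.4 2.4
   vertex 1.2 1.2 0.4
   vertex 1.8 4.0 0.8
  endloop
 endfacet
 facet normal -0.753 0.627 0.201
  outer loop
   vertex 0.8 2.8 1.8
   vertex 3.0 4.8 3.8
   vertex 0.2 2.4 0.8
  endloop
 endfacet
 facet normal -0.857 0.000 0.514
  outer loop
   vertex 0.8 2.8 1.8
   vertex 0.2 2.4 0.8
   vertex 2.6 1.6 4.8
  endloop
 endfacet
 facet normal -0.772 0.276 0.573
  outer loop
   vertex 0.8 2.8 1.8
   vertex 2.6 1.6 4.8
   vertex 3.0 4.8 3.8
  endloop
 endfacet
 facet normal -0.320 -0.800 0.507
  outer loop
   vertex 2.2 1.0 3.6
   vertex 3.6 1.2 4.8
   vertex 2.6 1.6 4.8
  endloop
 endfacet
 facet normal 0.196 -0.978 -0.065
  outer loop
   vertex 2.2 1.0 3.6
   vertex 3.8 1.4 2.4
   vertex 3.6 1.2 4.8
  endloop
 endfacet
 facet normal 0.161 -0.981 -0.112
  outer loop
   vertex 2.2 1.0 3.6
   vertex 1.2 1.2 0.4
   vertex 3.8 1.4 2.4
  endloop
 endfacet
 facet normal -0.724 -0.665 0.185
  outer loop
   vertex 2.2 1.0 3.6
   vertex 0.2 2.4 0.8
   vertex 1.2 1.2 0.4
  endloop
 endfacet
 facet normal -0.839 -0.320 0.440
  outer loop
   vertex 2.2 1.0 3.6
   vertex 2.6 1.6 4.8
   vertex 0.2 2.4 0.8
  endloop
 endfacet
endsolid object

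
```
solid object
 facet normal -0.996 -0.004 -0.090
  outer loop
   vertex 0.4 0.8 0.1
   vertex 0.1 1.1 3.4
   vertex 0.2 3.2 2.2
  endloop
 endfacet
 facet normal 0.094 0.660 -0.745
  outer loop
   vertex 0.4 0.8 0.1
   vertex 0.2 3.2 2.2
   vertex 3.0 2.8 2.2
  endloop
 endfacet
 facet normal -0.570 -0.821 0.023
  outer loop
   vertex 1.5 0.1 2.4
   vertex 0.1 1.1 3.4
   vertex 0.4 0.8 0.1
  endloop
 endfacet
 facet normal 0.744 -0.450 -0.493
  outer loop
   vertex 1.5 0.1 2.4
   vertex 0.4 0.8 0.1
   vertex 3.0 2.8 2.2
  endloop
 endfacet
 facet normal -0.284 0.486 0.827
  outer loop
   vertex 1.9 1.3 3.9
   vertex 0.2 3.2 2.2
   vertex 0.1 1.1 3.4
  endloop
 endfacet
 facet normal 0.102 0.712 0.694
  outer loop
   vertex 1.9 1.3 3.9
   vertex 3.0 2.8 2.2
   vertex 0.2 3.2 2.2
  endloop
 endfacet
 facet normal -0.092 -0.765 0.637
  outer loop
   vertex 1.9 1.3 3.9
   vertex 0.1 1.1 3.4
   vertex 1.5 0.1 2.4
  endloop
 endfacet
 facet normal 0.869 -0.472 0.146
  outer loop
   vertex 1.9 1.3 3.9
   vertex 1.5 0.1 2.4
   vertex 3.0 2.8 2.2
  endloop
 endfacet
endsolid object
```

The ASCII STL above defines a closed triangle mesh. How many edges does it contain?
12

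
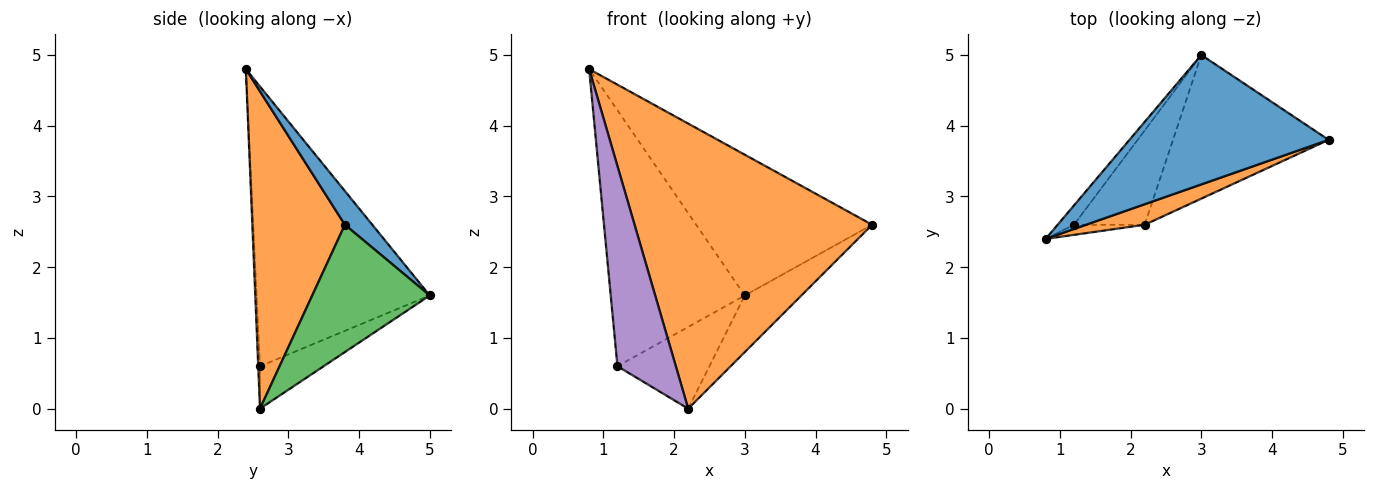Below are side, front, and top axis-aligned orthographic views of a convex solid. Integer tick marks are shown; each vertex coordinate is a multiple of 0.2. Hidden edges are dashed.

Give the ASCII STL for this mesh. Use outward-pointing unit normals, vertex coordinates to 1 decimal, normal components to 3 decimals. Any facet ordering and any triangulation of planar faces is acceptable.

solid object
 facet normal 0.114 0.731 0.672
  outer loop
   vertex 3.0 5.0 1.6
   vertex 0.8 2.4 4.8
   vertex 4.8 3.8 2.6
  endloop
 endfacet
 facet normal 0.362 -0.930 0.067
  outer loop
   vertex 2.2 2.6 0.0
   vertex 4.8 3.8 2.6
   vertex 0.8 2.4 4.8
  endloop
 endfacet
 facet normal 0.606 0.292 -0.740
  outer loop
   vertex 2.2 2.6 0.0
   vertex 3.0 5.0 1.6
   vertex 4.8 3.8 2.6
  endloop
 endfacet
 facet normal -0.790 0.612 -0.046
  outer loop
   vertex 1.2 2.6 0.6
   vertex 0.8 2.4 4.8
   vertex 3.0 5.0 1.6
  endloop
 endfacet
 facet normal -0.030 -0.998 -0.050
  outer loop
   vertex 1.2 2.6 0.6
   vertex 2.2 2.6 0.0
   vertex 0.8 2.4 4.8
  endloop
 endfacet
 facet normal -0.413 0.596 -0.688
  outer loop
   vertex 1.2 2.6 0.6
   vertex 3.0 5.0 1.6
   vertex 2.2 2.6 0.0
  endloop
 endfacet
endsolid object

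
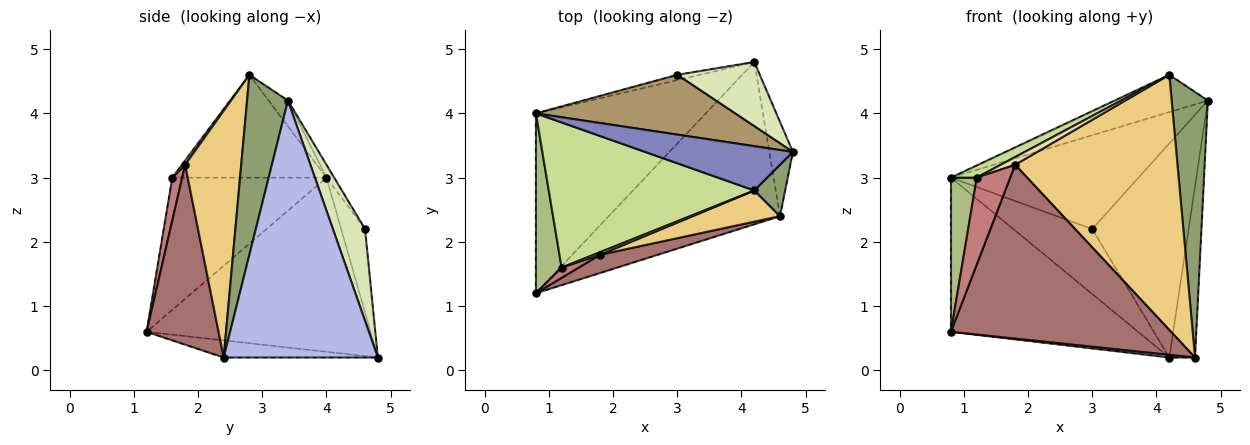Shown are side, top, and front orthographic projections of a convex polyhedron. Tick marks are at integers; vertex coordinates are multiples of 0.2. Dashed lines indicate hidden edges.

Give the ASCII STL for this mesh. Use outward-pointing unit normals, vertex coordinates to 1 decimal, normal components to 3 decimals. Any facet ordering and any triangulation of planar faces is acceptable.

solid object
 facet normal -0.614 0.514 -0.599
  outer loop
   vertex 0.8 4.0 3.0
   vertex 4.2 4.8 0.2
   vertex 0.8 1.2 0.6
  endloop
 endfacet
 facet normal -0.132 0.638 0.759
  outer loop
   vertex 0.8 4.0 3.0
   vertex 4.2 2.8 4.6
   vertex 4.8 3.4 4.2
  endloop
 endfacet
 facet normal -0.099 -0.017 -0.995
  outer loop
   vertex 4.6 2.4 0.2
   vertex 0.8 1.2 0.6
   vertex 4.2 4.8 0.2
  endloop
 endfacet
 facet normal 0.982 0.164 -0.090
  outer loop
   vertex 4.6 2.4 0.2
   vertex 4.2 4.8 0.2
   vertex 4.8 3.4 4.2
  endloop
 endfacet
 facet normal 0.742 -0.658 0.127
  outer loop
   vertex 4.6 2.4 0.2
   vertex 4.8 3.4 4.2
   vertex 4.2 2.8 4.6
  endloop
 endfacet
 facet normal -0.969 -0.161 0.188
  outer loop
   vertex 1.2 1.6 3.0
   vertex 0.8 4.0 3.0
   vertex 0.8 1.2 0.6
  endloop
 endfacet
 facet normal -0.446 -0.074 0.892
  outer loop
   vertex 1.2 1.6 3.0
   vertex 4.2 2.8 4.6
   vertex 0.8 4.0 3.0
  endloop
 endfacet
 facet normal 0.304 0.912 0.274
  outer loop
   vertex 3.0 4.6 2.2
   vertex 4.8 3.4 4.2
   vertex 4.2 4.8 0.2
  endloop
 endfacet
 facet normal -0.035 0.843 0.537
  outer loop
   vertex 3.0 4.6 2.2
   vertex 0.8 4.0 3.0
   vertex 4.8 3.4 4.2
  endloop
 endfacet
 facet normal -0.289 0.954 -0.078
  outer loop
   vertex 3.0 4.6 2.2
   vertex 4.2 4.8 0.2
   vertex 0.8 4.0 3.0
  endloop
 endfacet
 facet normal 0.324 -0.939 0.115
  outer loop
   vertex 1.8 1.8 3.2
   vertex 4.6 2.4 0.2
   vertex 4.2 2.8 4.6
  endloop
 endfacet
 facet normal 0.206 -0.928 0.309
  outer loop
   vertex 1.8 1.8 3.2
   vertex 4.2 2.8 4.6
   vertex 1.2 1.6 3.0
  endloop
 endfacet
 facet normal 0.309 -0.946 0.099
  outer loop
   vertex 1.8 1.8 3.2
   vertex 0.8 1.2 0.6
   vertex 4.6 2.4 0.2
  endloop
 endfacet
 facet normal 0.280 -0.953 0.112
  outer loop
   vertex 1.8 1.8 3.2
   vertex 1.2 1.6 3.0
   vertex 0.8 1.2 0.6
  endloop
 endfacet
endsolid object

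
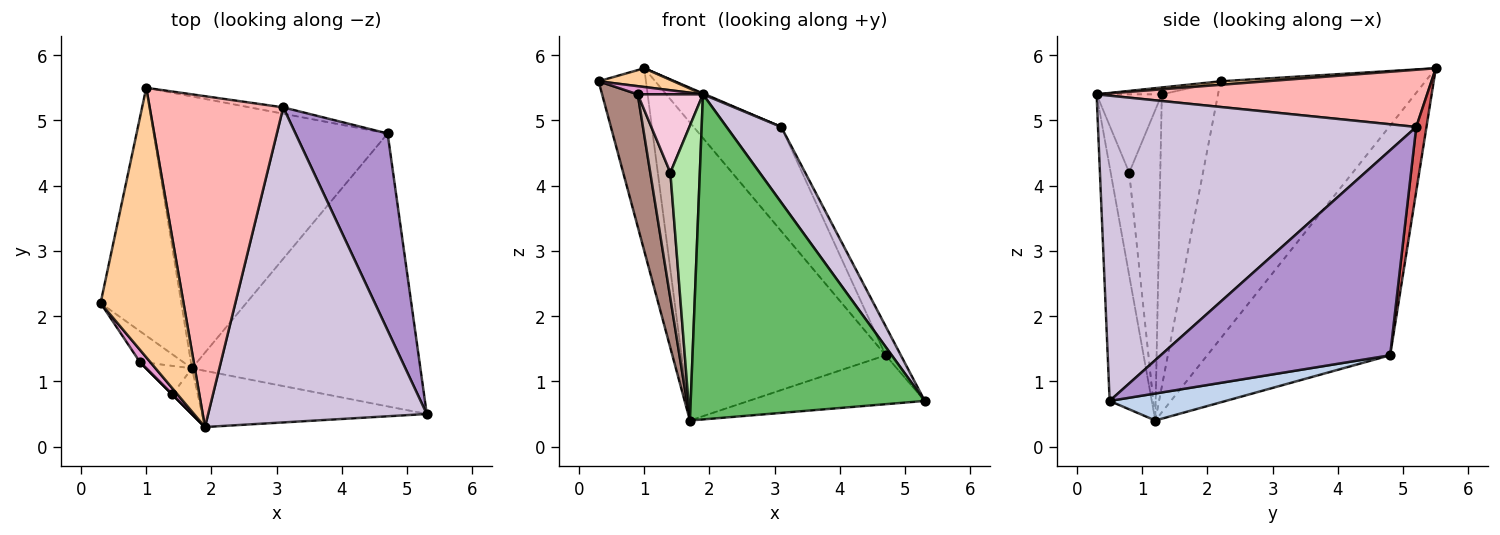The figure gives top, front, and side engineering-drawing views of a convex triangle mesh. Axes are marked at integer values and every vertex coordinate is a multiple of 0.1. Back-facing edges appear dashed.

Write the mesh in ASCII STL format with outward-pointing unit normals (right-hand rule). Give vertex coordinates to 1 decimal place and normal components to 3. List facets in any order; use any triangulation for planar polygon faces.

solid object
 facet normal -0.932 0.215 -0.292
  outer loop
   vertex 1.7 1.2 0.4
   vertex 0.3 2.2 5.6
   vertex 1.0 5.5 5.8
  endloop
 endfacet
 facet normal 0.116 0.175 -0.978
  outer loop
   vertex 4.7 4.8 1.4
   vertex 5.3 0.5 0.7
   vertex 1.7 1.2 0.4
  endloop
 endfacet
 facet normal -0.552 0.616 -0.562
  outer loop
   vertex 4.7 4.8 1.4
   vertex 1.7 1.2 0.4
   vertex 1.0 5.5 5.8
  endloop
 endfacet
 facet normal 0.042 -0.069 0.997
  outer loop
   vertex 1.9 0.3 5.4
   vertex 1.0 5.5 5.8
   vertex 0.3 2.2 5.6
  endloop
 endfacet
 facet normal -0.175 -0.970 -0.168
  outer loop
   vertex 1.9 0.3 5.4
   vertex 1.7 1.2 0.4
   vertex 5.3 0.5 0.7
  endloop
 endfacet
 facet normal -0.528 -0.840 -0.130
  outer loop
   vertex 1.4 0.8 4.2
   vertex 1.7 1.2 0.4
   vertex 1.9 0.3 5.4
  endloop
 endfacet
 facet normal 0.116 0.991 -0.060
  outer loop
   vertex 3.1 5.2 4.9
   vertex 4.7 4.8 1.4
   vertex 1.0 5.5 5.8
  endloop
 endfacet
 facet normal 0.394 -0.003 0.919
  outer loop
   vertex 3.1 5.2 4.9
   vertex 1.0 5.5 5.8
   vertex 1.9 0.3 5.4
  endloop
 endfacet
 facet normal 0.910 0.060 0.409
  outer loop
   vertex 3.1 5.2 4.9
   vertex 5.3 0.5 0.7
   vertex 4.7 4.8 1.4
  endloop
 endfacet
 facet normal 0.805 -0.138 0.577
  outer loop
   vertex 3.1 5.2 4.9
   vertex 1.9 0.3 5.4
   vertex 5.3 0.5 0.7
  endloop
 endfacet
 facet normal -0.838 -0.531 -0.123
  outer loop
   vertex 0.9 1.3 5.4
   vertex 0.3 2.2 5.6
   vertex 1.7 1.2 0.4
  endloop
 endfacet
 facet normal -0.833 -0.539 -0.123
  outer loop
   vertex 0.9 1.3 5.4
   vertex 1.7 1.2 0.4
   vertex 1.4 0.8 4.2
  endloop
 endfacet
 facet normal -0.485 -0.485 0.728
  outer loop
   vertex 0.9 1.3 5.4
   vertex 1.9 0.3 5.4
   vertex 0.3 2.2 5.6
  endloop
 endfacet
 facet normal -0.707 -0.707 0.000
  outer loop
   vertex 0.9 1.3 5.4
   vertex 1.4 0.8 4.2
   vertex 1.9 0.3 5.4
  endloop
 endfacet
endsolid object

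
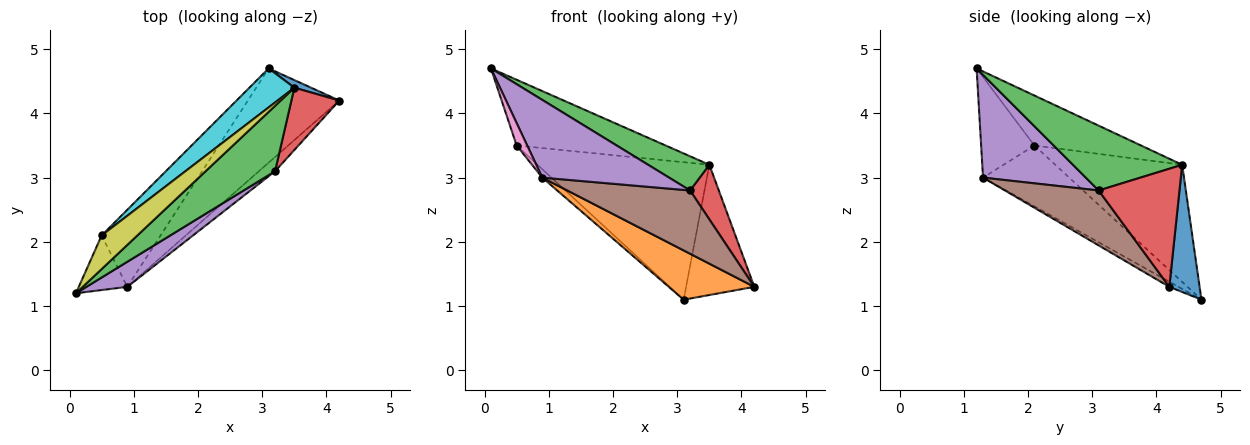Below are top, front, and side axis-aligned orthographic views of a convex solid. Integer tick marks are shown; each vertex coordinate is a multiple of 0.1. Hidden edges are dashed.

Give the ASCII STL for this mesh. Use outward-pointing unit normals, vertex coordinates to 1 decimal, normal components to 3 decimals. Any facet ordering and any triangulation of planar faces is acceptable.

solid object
 facet normal 0.405 0.913 0.053
  outer loop
   vertex 3.5 4.4 3.2
   vertex 4.2 4.2 1.3
   vertex 3.1 4.7 1.1
  endloop
 endfacet
 facet normal -0.049 -0.463 -0.885
  outer loop
   vertex 0.9 1.3 3.0
   vertex 3.1 4.7 1.1
   vertex 4.2 4.2 1.3
  endloop
 endfacet
 facet normal 0.637 -0.357 0.683
  outer loop
   vertex 3.2 3.1 2.8
   vertex 3.5 4.4 3.2
   vertex 0.1 1.2 4.7
  endloop
 endfacet
 facet normal 0.880 -0.313 0.357
  outer loop
   vertex 3.2 3.1 2.8
   vertex 4.2 4.2 1.3
   vertex 3.5 4.4 3.2
  endloop
 endfacet
 facet normal 0.611 -0.754 0.243
  outer loop
   vertex 3.2 3.1 2.8
   vertex 0.1 1.2 4.7
   vertex 0.9 1.3 3.0
  endloop
 endfacet
 facet normal 0.597 -0.783 -0.176
  outer loop
   vertex 3.2 3.1 2.8
   vertex 0.9 1.3 3.0
   vertex 4.2 4.2 1.3
  endloop
 endfacet
 facet normal -0.887 -0.176 -0.428
  outer loop
   vertex 0.5 2.1 3.5
   vertex 0.9 1.3 3.0
   vertex 0.1 1.2 4.7
  endloop
 endfacet
 facet normal -0.716 0.076 -0.694
  outer loop
   vertex 0.5 2.1 3.5
   vertex 3.1 4.7 1.1
   vertex 0.9 1.3 3.0
  endloop
 endfacet
 facet normal -0.537 0.751 0.384
  outer loop
   vertex 0.5 2.1 3.5
   vertex 0.1 1.2 4.7
   vertex 3.5 4.4 3.2
  endloop
 endfacet
 facet normal -0.579 0.784 0.222
  outer loop
   vertex 0.5 2.1 3.5
   vertex 3.5 4.4 3.2
   vertex 3.1 4.7 1.1
  endloop
 endfacet
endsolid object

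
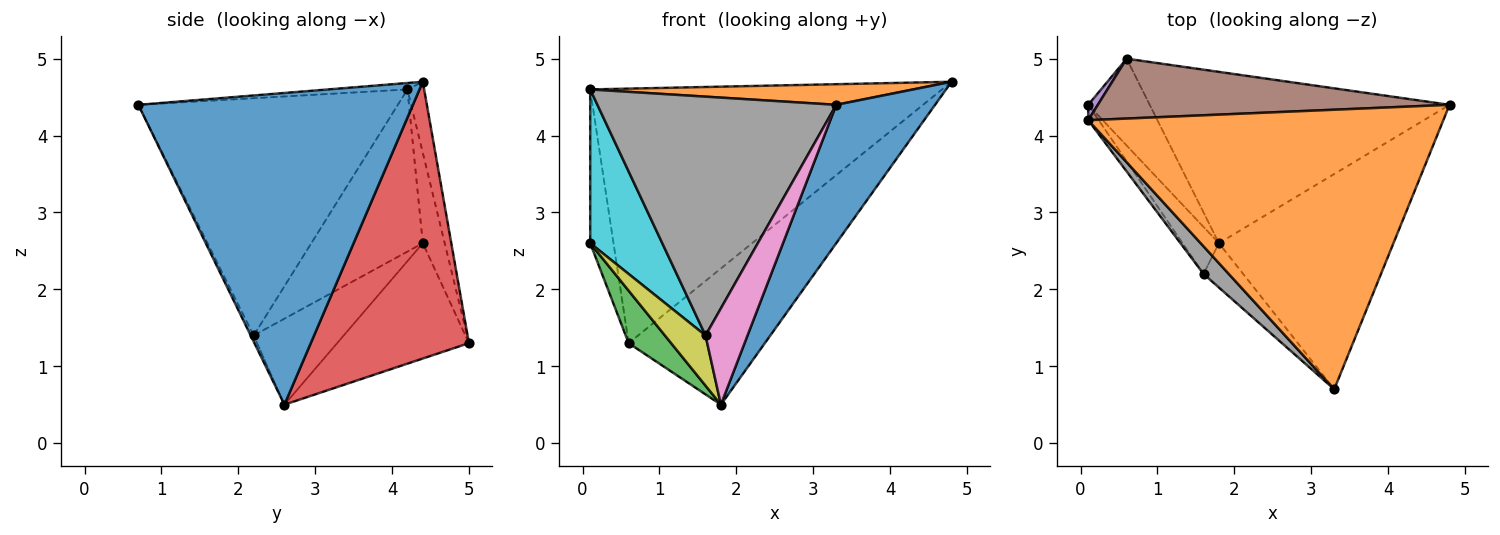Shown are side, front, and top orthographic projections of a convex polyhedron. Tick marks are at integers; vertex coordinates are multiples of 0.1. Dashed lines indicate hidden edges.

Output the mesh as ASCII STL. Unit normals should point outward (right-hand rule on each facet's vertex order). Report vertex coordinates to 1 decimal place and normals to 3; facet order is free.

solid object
 facet normal 0.832 -0.300 -0.466
  outer loop
   vertex 1.8 2.6 0.5
   vertex 4.8 4.4 4.7
   vertex 3.3 0.7 4.4
  endloop
 endfacet
 facet normal -0.018 -0.074 0.997
  outer loop
   vertex 0.1 4.2 4.6
   vertex 3.3 0.7 4.4
   vertex 4.8 4.4 4.7
  endloop
 endfacet
 facet normal -0.849 -0.273 -0.453
  outer loop
   vertex 0.6 5.0 1.3
   vertex 1.8 2.6 0.5
   vertex 0.1 4.4 2.6
  endloop
 endfacet
 facet normal 0.586 0.504 -0.635
  outer loop
   vertex 0.6 5.0 1.3
   vertex 4.8 4.4 4.7
   vertex 1.8 2.6 0.5
  endloop
 endfacet
 facet normal -0.683 0.727 0.073
  outer loop
   vertex 0.6 5.0 1.3
   vertex 0.1 4.4 2.6
   vertex 0.1 4.2 4.6
  endloop
 endfacet
 facet normal -0.046 0.972 0.229
  outer loop
   vertex 0.6 5.0 1.3
   vertex 0.1 4.2 4.6
   vertex 4.8 4.4 4.7
  endloop
 endfacet
 facet normal -0.064 -0.907 -0.417
  outer loop
   vertex 1.6 2.2 1.4
   vertex 1.8 2.6 0.5
   vertex 3.3 0.7 4.4
  endloop
 endfacet
 facet normal -0.734 -0.675 0.078
  outer loop
   vertex 1.6 2.2 1.4
   vertex 3.3 0.7 4.4
   vertex 0.1 4.2 4.6
  endloop
 endfacet
 facet normal -0.851 -0.384 -0.360
  outer loop
   vertex 1.6 2.2 1.4
   vertex 0.1 4.4 2.6
   vertex 1.8 2.6 0.5
  endloop
 endfacet
 facet normal -0.839 -0.542 -0.054
  outer loop
   vertex 1.6 2.2 1.4
   vertex 0.1 4.2 4.6
   vertex 0.1 4.4 2.6
  endloop
 endfacet
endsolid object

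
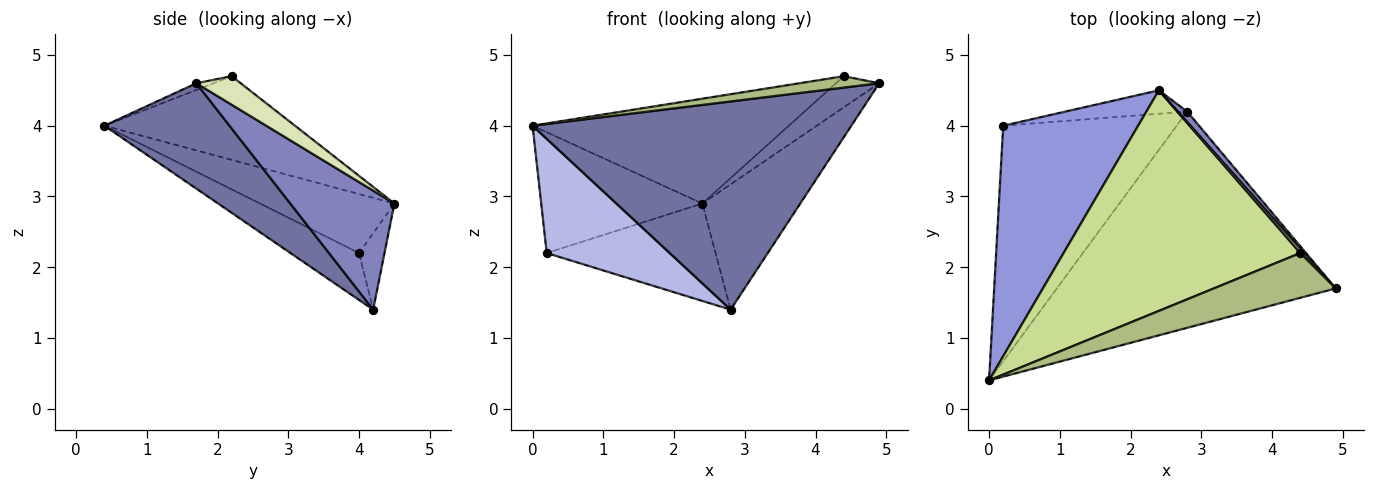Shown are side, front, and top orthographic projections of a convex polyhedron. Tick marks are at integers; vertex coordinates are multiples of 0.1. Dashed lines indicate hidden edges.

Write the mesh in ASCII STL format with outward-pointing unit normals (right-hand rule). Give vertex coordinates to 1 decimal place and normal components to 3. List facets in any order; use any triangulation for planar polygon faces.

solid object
 facet normal 0.263 -0.669 -0.695
  outer loop
   vertex 2.8 4.2 1.4
   vertex 4.9 1.7 4.6
   vertex 0.0 0.4 4.0
  endloop
 endfacet
 facet normal 0.727 0.684 0.057
  outer loop
   vertex 2.8 4.2 1.4
   vertex 2.4 4.5 2.9
   vertex 4.9 1.7 4.6
  endloop
 endfacet
 facet normal -0.361 0.433 0.826
  outer loop
   vertex 0.2 4.0 2.2
   vertex 0.0 0.4 4.0
   vertex 2.4 4.5 2.9
  endloop
 endfacet
 facet normal -0.236 -0.424 -0.874
  outer loop
   vertex 0.2 4.0 2.2
   vertex 2.8 4.2 1.4
   vertex 0.0 0.4 4.0
  endloop
 endfacet
 facet normal -0.145 0.962 -0.231
  outer loop
   vertex 0.2 4.0 2.2
   vertex 2.4 4.5 2.9
   vertex 2.8 4.2 1.4
  endloop
 endfacet
 facet normal -0.053 -0.247 0.968
  outer loop
   vertex 4.4 2.2 4.7
   vertex 0.0 0.4 4.0
   vertex 4.9 1.7 4.6
  endloop
 endfacet
 facet normal -0.304 0.409 0.860
  outer loop
   vertex 4.4 2.2 4.7
   vertex 2.4 4.5 2.9
   vertex 0.0 0.4 4.0
  endloop
 endfacet
 facet normal 0.713 0.694 0.095
  outer loop
   vertex 4.4 2.2 4.7
   vertex 4.9 1.7 4.6
   vertex 2.4 4.5 2.9
  endloop
 endfacet
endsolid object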